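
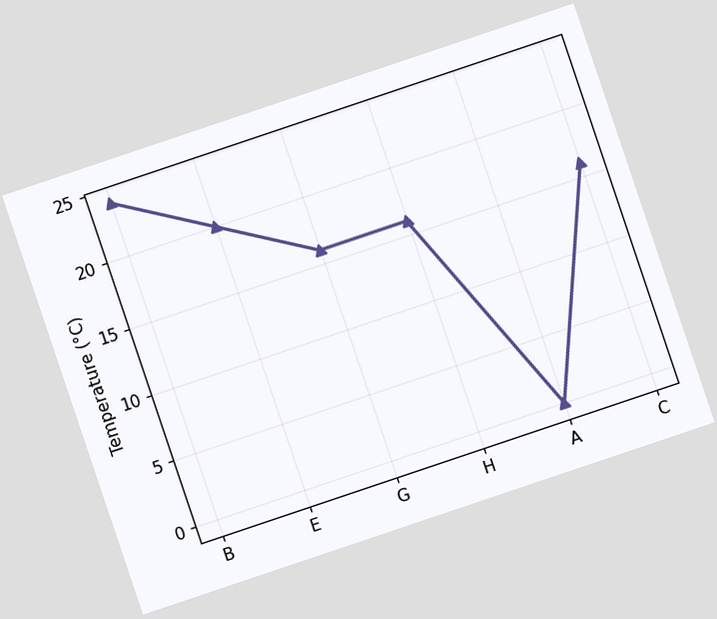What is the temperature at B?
24°C

The chart is tilted about 19° counter-clockwise. At B, the line is at 24°C.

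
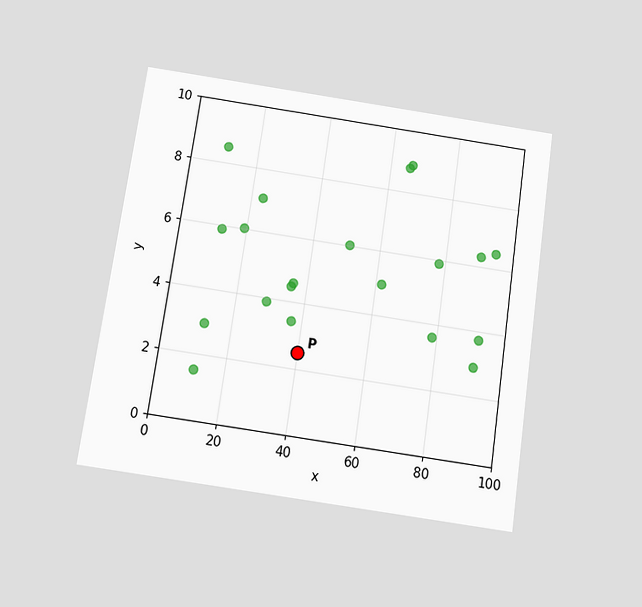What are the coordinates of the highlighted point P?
The chart is tilted about 8° clockwise and viewed slightly from below. Following the gridlines from P to each axis, P sits at (40, 2.5).

(40, 2.5)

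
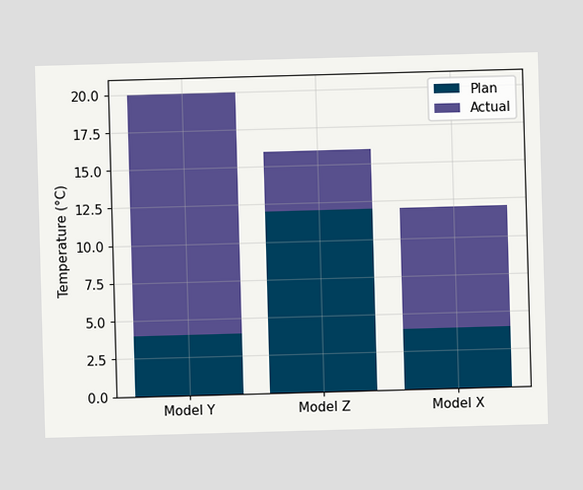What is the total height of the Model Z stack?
16°C

The Model Z stack's top reaches 16°C on the y-axis.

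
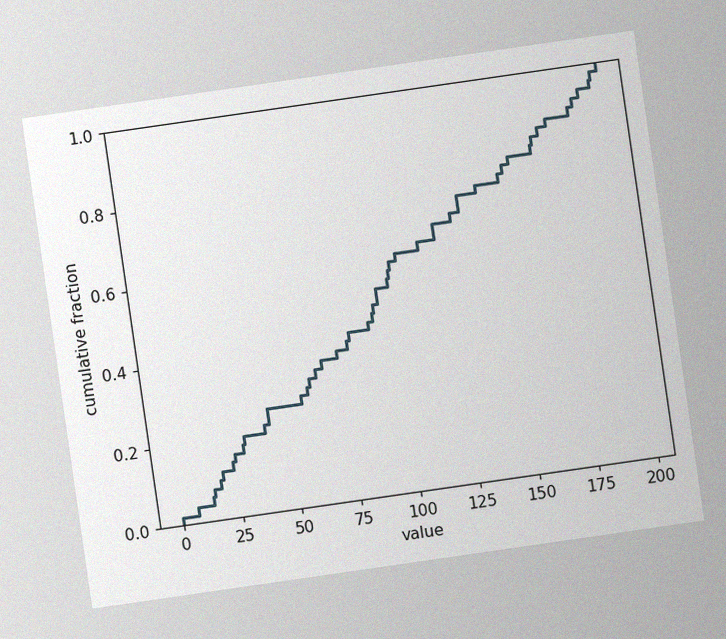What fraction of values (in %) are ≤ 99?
56%

The chart is tilted about 8° counter-clockwise, with some photo noise. At x=99 the ECDF step is at 56%.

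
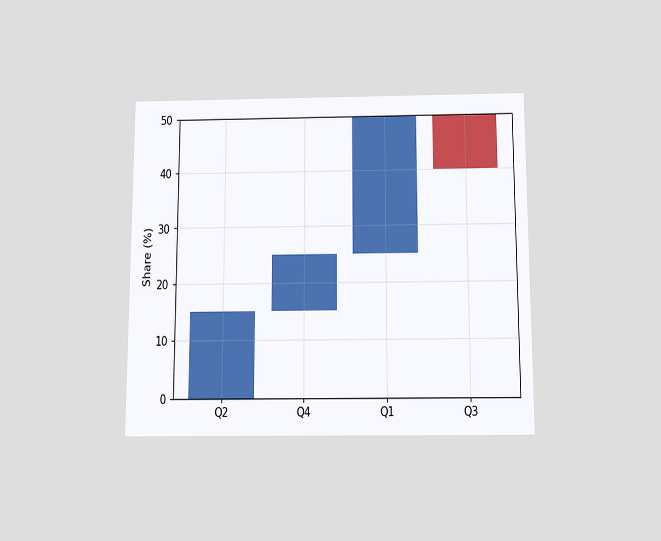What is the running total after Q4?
The chart is viewed slightly from below. After Q4 the running total reaches 25%.

25%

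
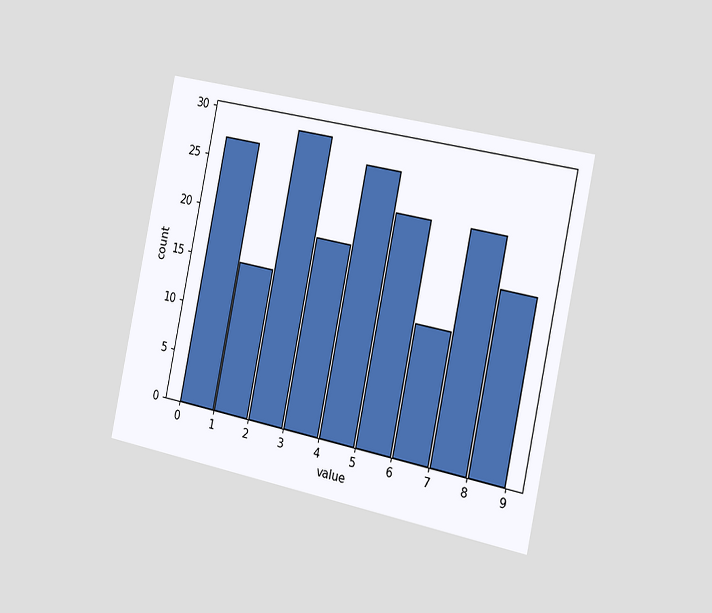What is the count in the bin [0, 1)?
27

The chart is tilted about 12° clockwise and viewed slightly from the right. The [0, 1) bin has height 27.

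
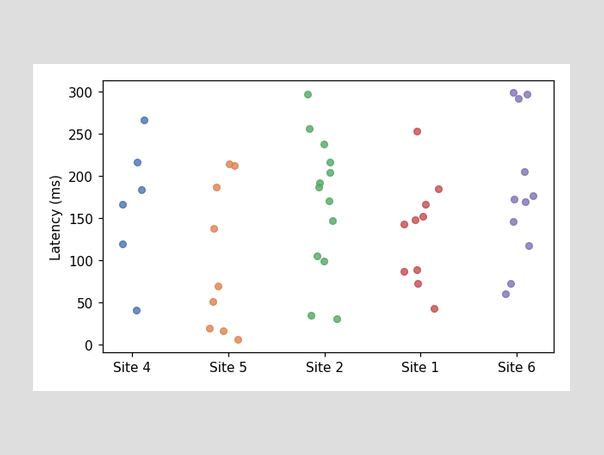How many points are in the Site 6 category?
Counting the markers in the Site 6 column gives 11.

11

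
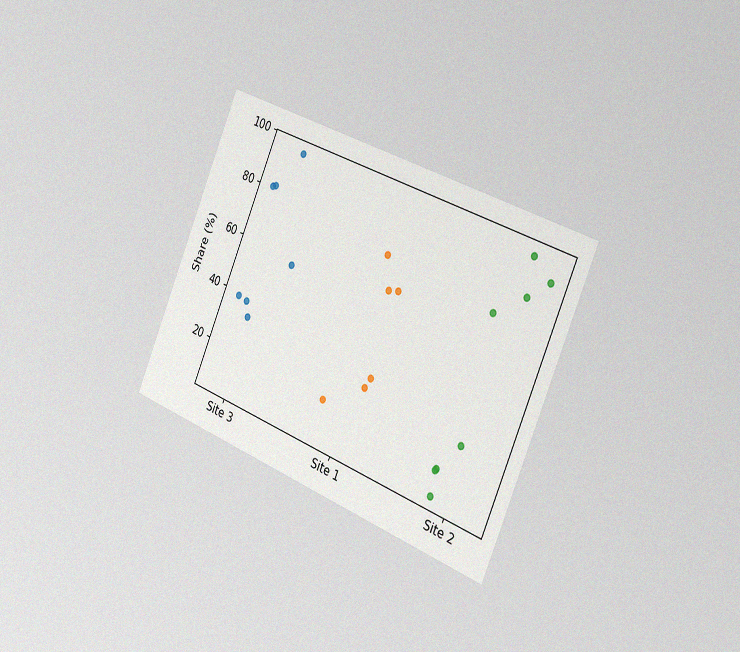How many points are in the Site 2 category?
The chart is tilted about 23° clockwise and viewed slightly from the right, with some photo noise. Counting the markers in the Site 2 column gives 8.

8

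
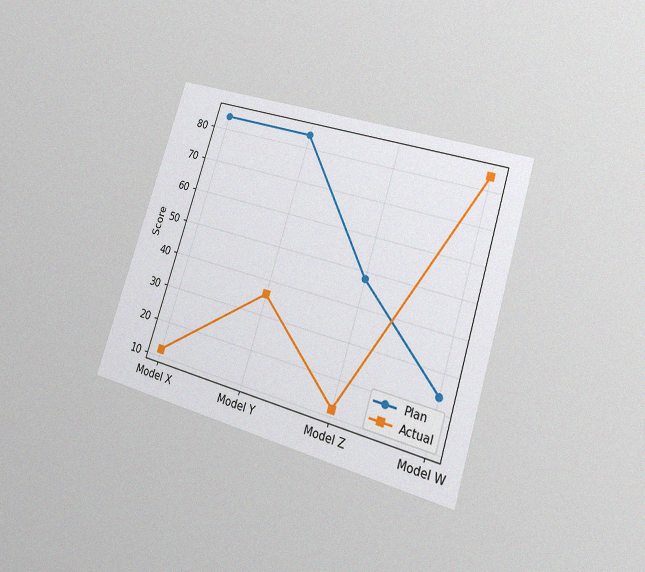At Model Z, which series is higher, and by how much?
Plan, by 36

The chart is tilted about 17° clockwise and viewed at a slight angle, with some photo noise. At Model Z, Plan sits above the other line by 36.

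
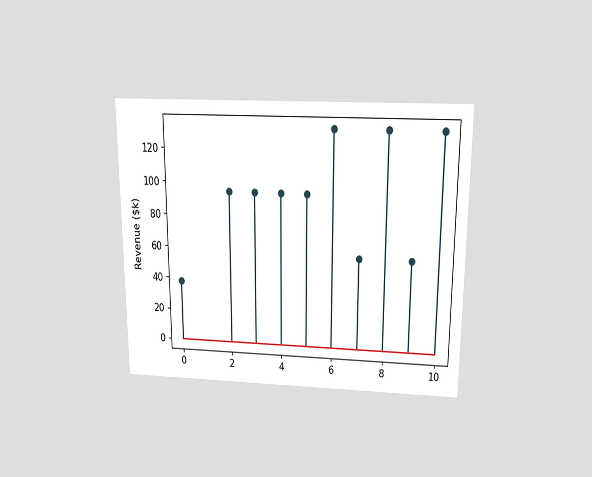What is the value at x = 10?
The chart is viewed slightly from above. The stem at x=10 reaches $133k.

$133k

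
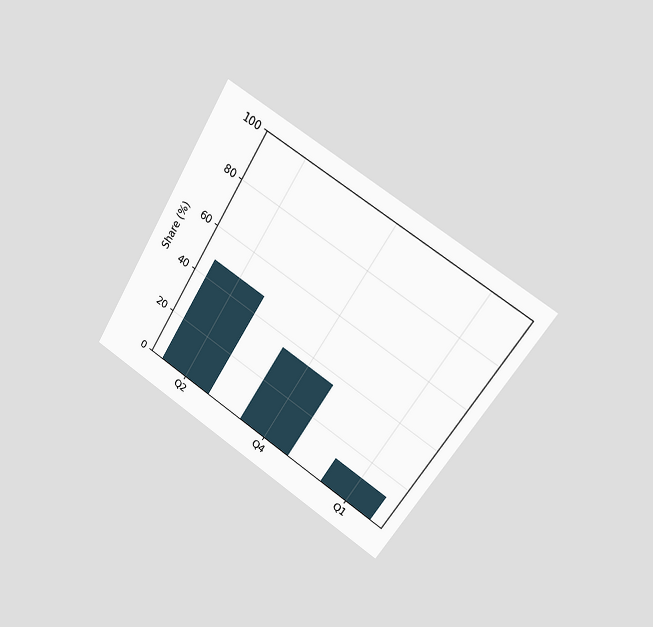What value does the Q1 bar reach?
The chart is tilted about 32° clockwise and viewed slightly from the right. Reading along the chart's y-axis, the Q1 bar reaches 12%.

12%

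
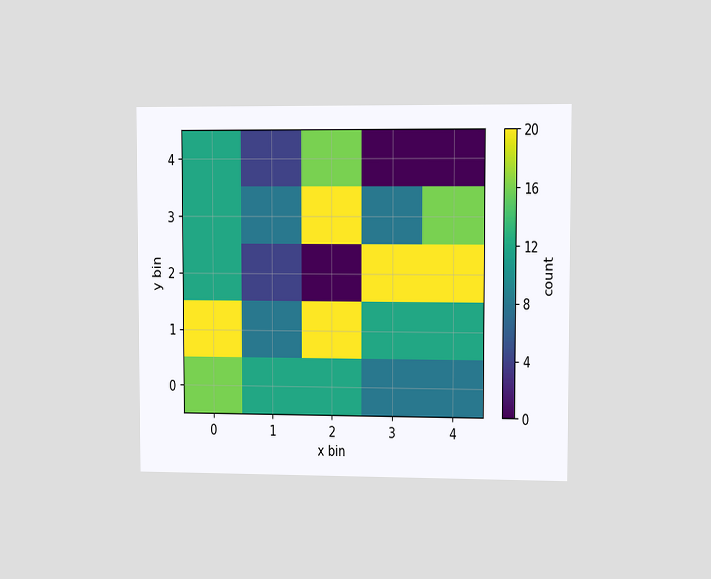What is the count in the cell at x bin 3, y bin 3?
8

The chart is viewed at a slight angle. Matching the cell (3, 3) against the colorbar gives 8.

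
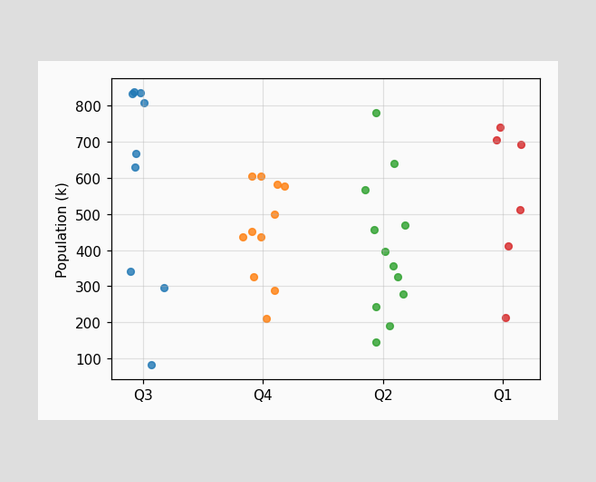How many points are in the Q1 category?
6

Counting the markers in the Q1 column gives 6.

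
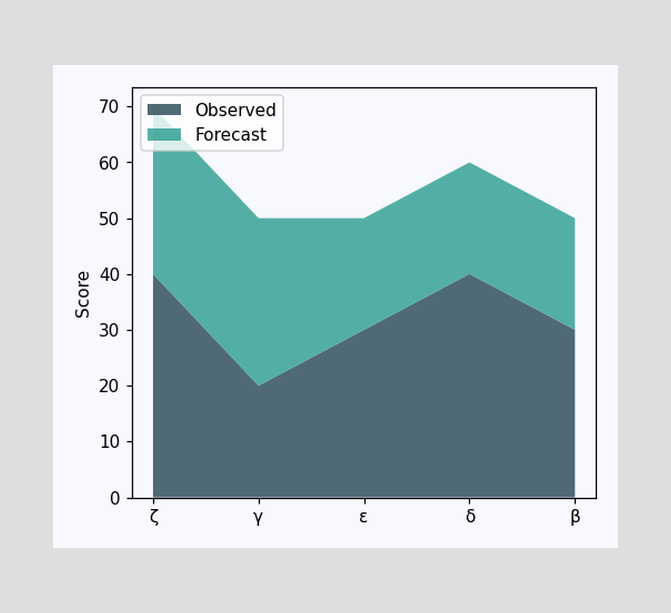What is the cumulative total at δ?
60

The stacked total at δ reaches 60.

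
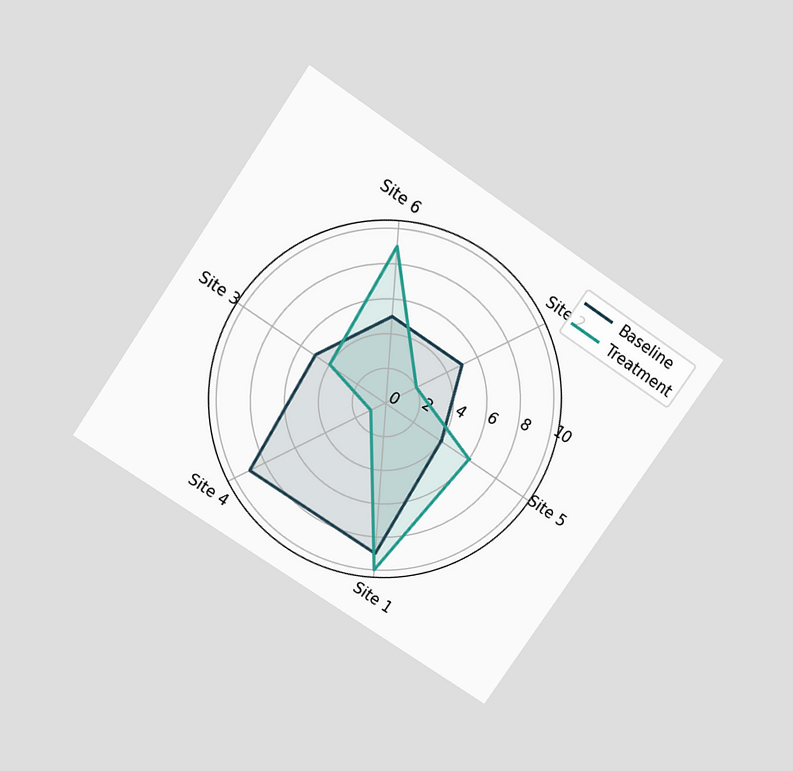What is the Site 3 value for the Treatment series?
4

The chart is tilted about 34° clockwise and viewed slightly from above. On the Site 3 axis, Treatment reaches 4.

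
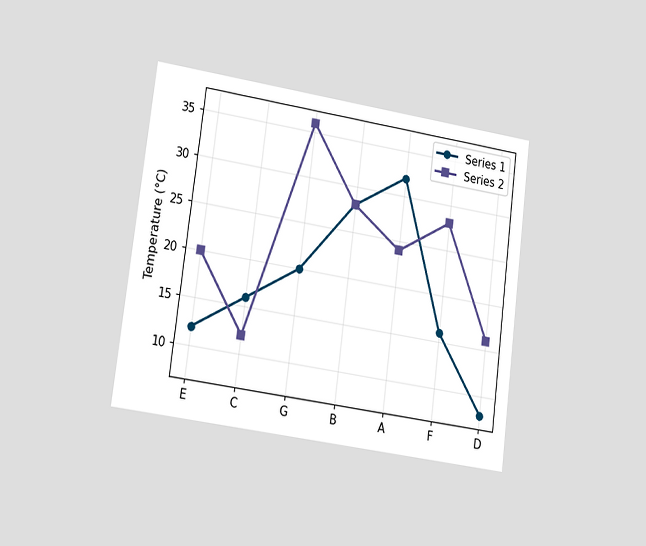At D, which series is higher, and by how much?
Series 2, by 8°C

The chart is tilted about 7° clockwise and viewed slightly from the left. At D, Series 2 sits above the other line by 8°C.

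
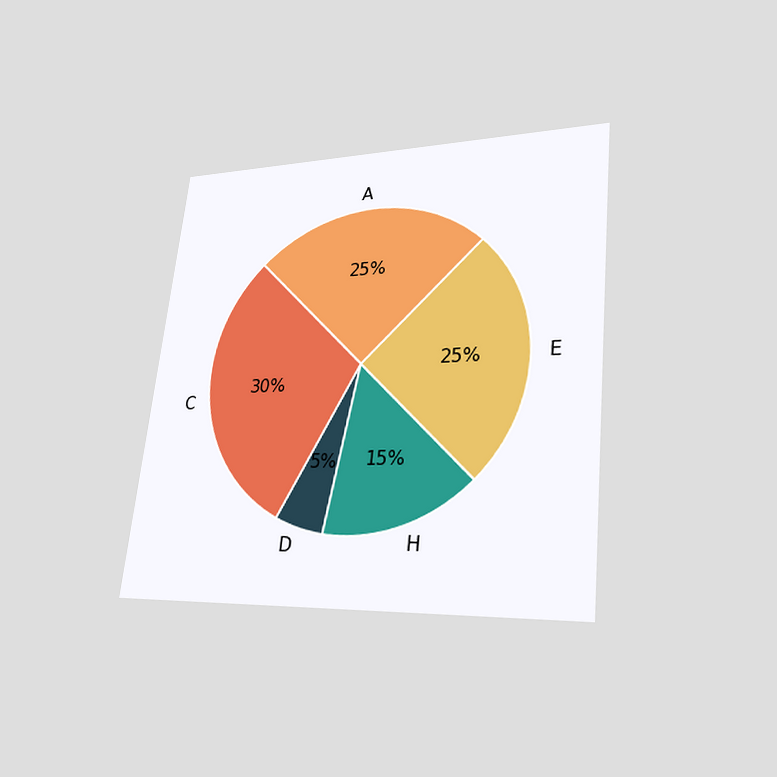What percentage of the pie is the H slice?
15%

The chart is tilted about 6° clockwise and viewed at a slight angle. The H slice takes up 15% of the pie.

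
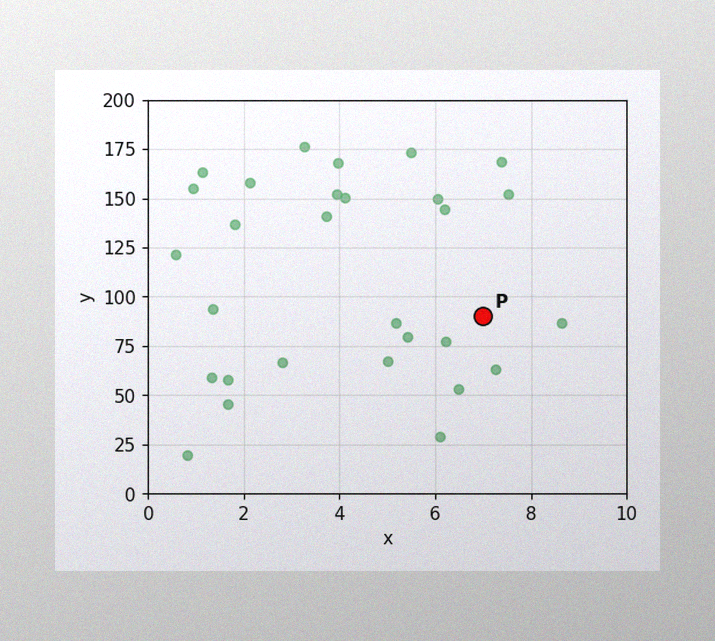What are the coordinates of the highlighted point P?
(7, 90)

The image has some photo noise and uneven lighting. Following the gridlines from P to each axis, P sits at (7, 90).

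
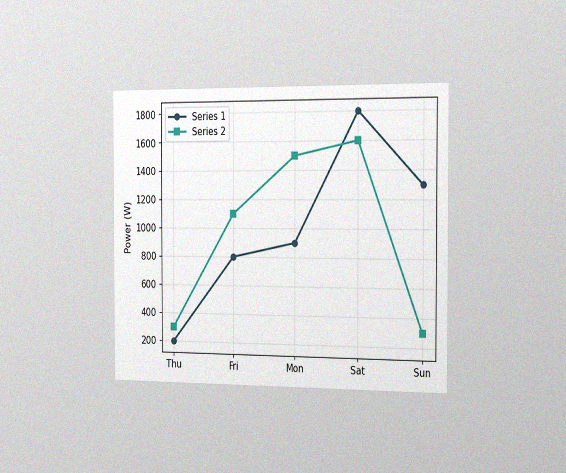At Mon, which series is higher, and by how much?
Series 2, by 600W

The chart is viewed slightly from the right, with some photo noise. At Mon, Series 2 sits above the other line by 600W.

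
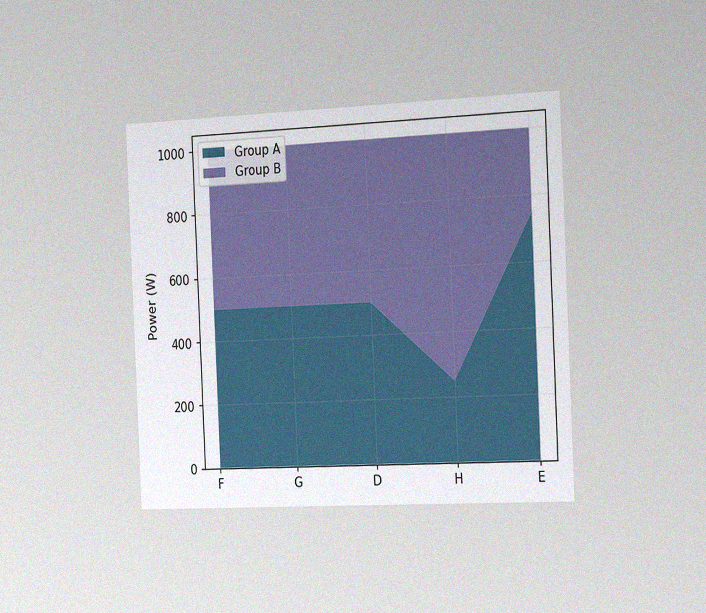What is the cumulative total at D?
1000W

The chart is tilted about 3° counter-clockwise and viewed slightly from the right, with some photo noise. The stacked total at D reaches 1000W.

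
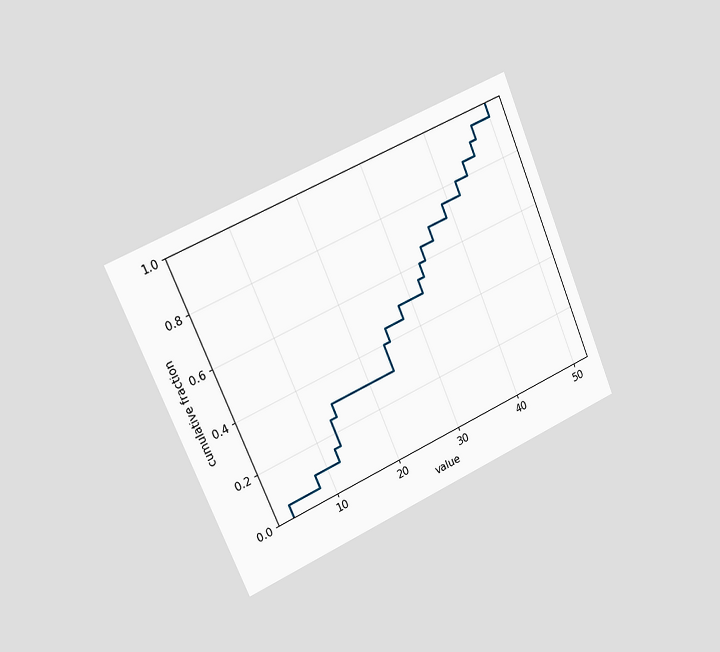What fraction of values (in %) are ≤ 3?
The chart is tilted about 23° counter-clockwise and viewed slightly from the left. At x=3 the ECDF step is at 5%.

5%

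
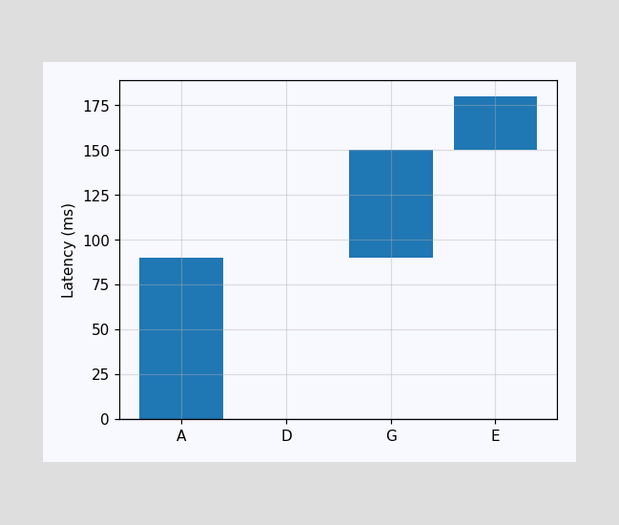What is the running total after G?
After G the running total reaches 150ms.

150ms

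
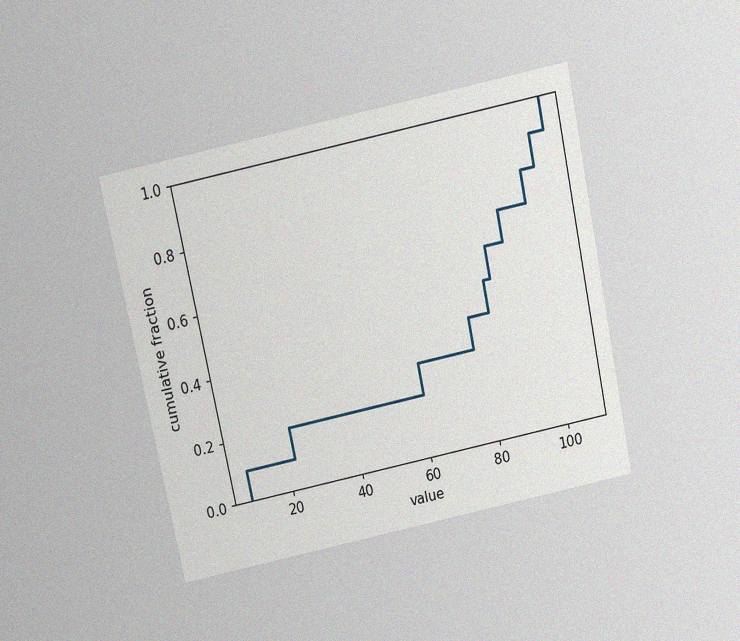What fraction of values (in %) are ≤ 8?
The chart is tilted about 12° counter-clockwise and viewed slightly from above, with some photo noise. At x=8 the ECDF step is at 10%.

10%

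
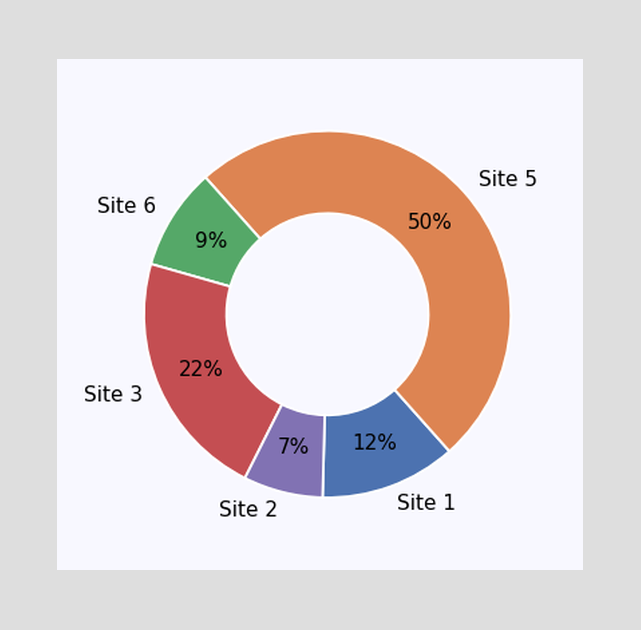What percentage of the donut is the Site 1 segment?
The Site 1 segment takes up 12% of the ring.

12%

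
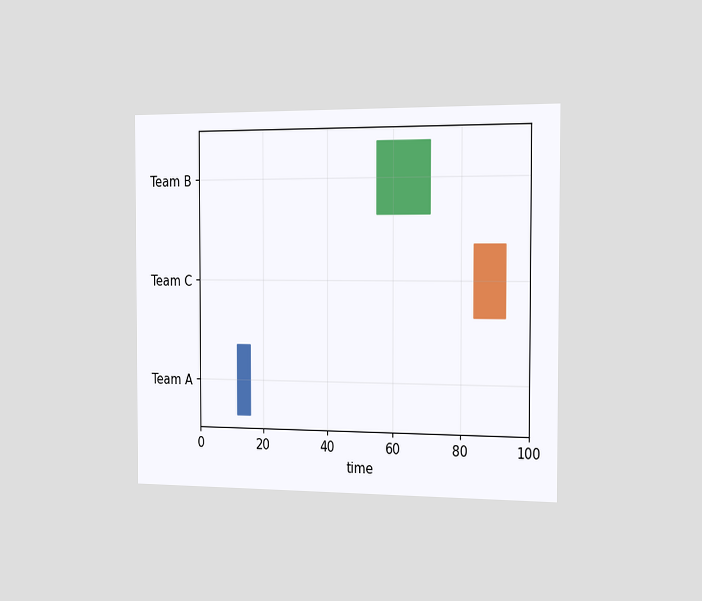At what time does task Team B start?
55

The chart is viewed slightly from the right. The Team B bar begins at t=55.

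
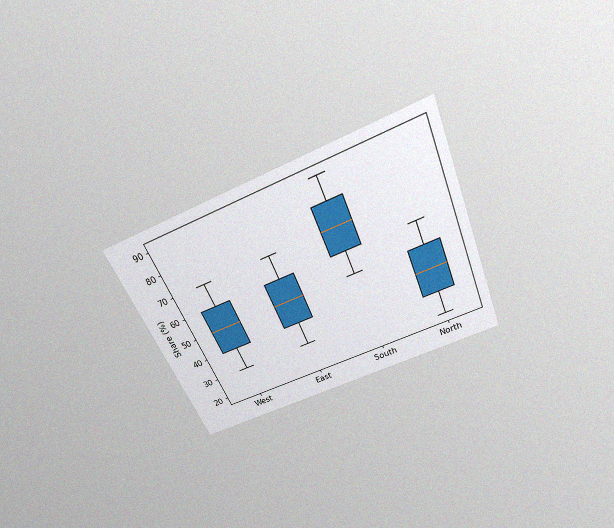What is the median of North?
40%

The chart is tilted about 23° counter-clockwise and viewed slightly from above, with some photo noise. The median line in the North box sits at 40%.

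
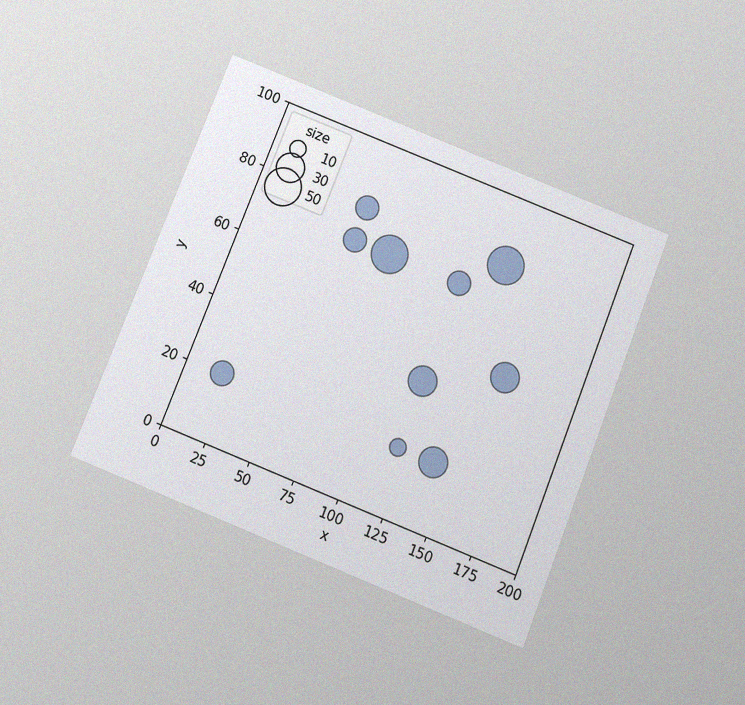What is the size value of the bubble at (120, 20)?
The chart is tilted about 22° clockwise and viewed slightly from below, with some photo noise. Matching the bubble at (120, 20) against the size legend gives 10.

10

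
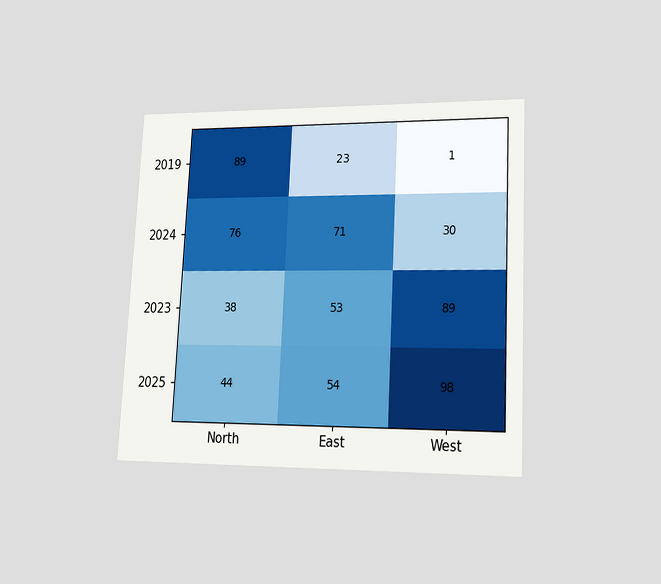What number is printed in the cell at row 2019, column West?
1

The chart is tilted about 3° clockwise and viewed at a slight angle. The (2019, West) cell reads 1.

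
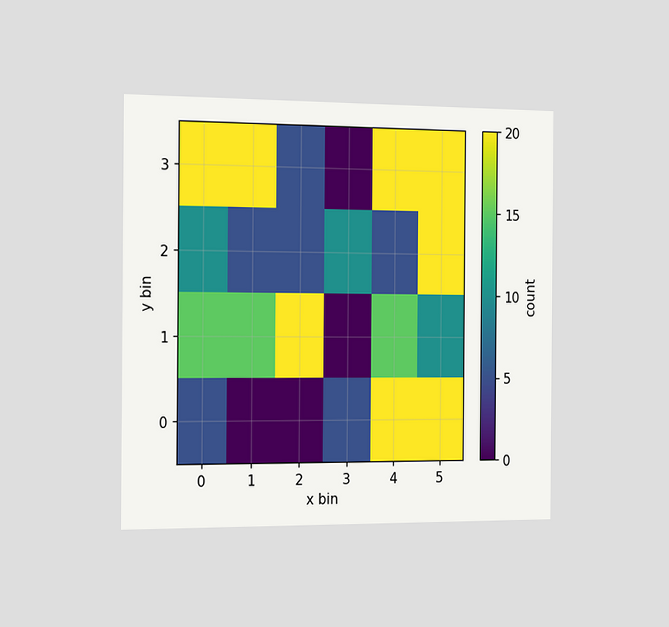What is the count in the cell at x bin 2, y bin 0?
The chart is viewed slightly from the left. Matching the cell (2, 0) against the colorbar gives 0.

0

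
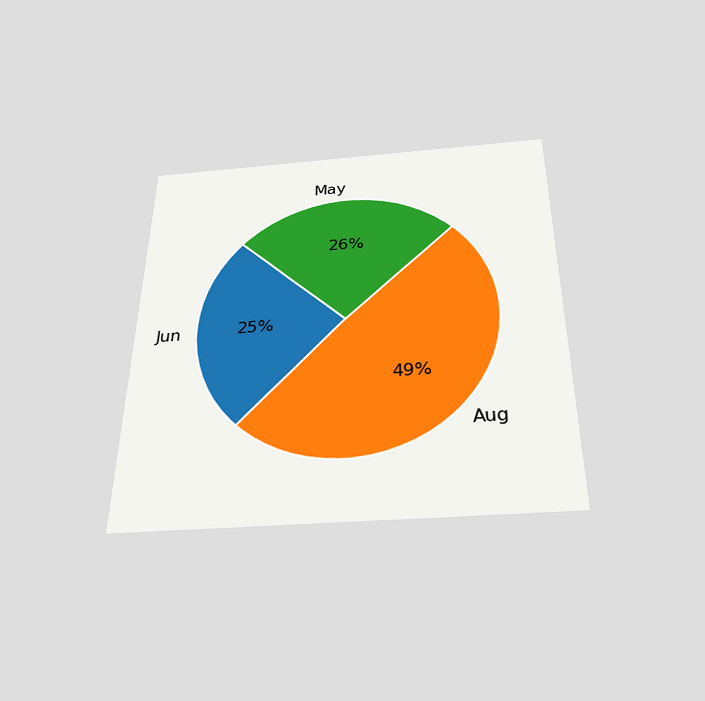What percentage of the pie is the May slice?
26%

The chart is viewed slightly from below. The May slice takes up 26% of the pie.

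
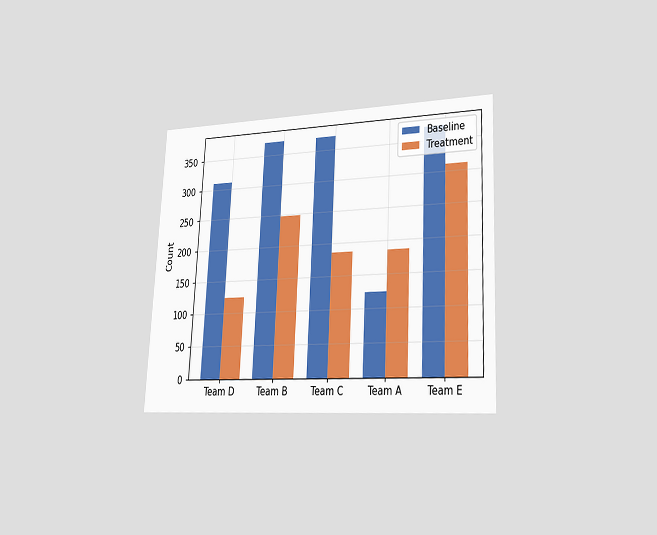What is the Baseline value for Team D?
310

The chart is tilted about 3° clockwise and viewed slightly from the right. The Baseline bar at Team D reaches 310 on the y-axis.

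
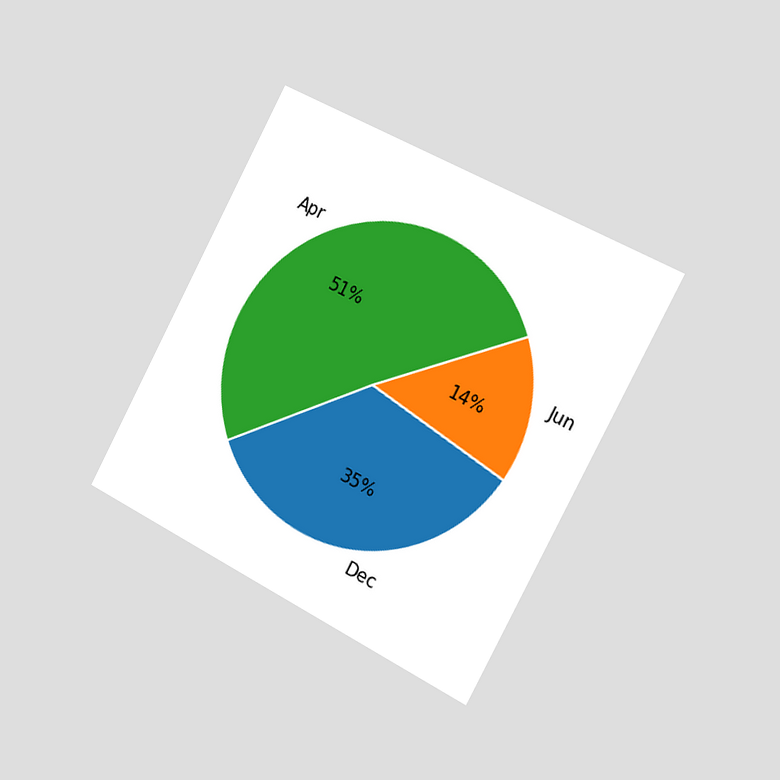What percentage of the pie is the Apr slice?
51%

The chart is tilted about 28° clockwise and viewed slightly from the right. The Apr slice takes up 51% of the pie.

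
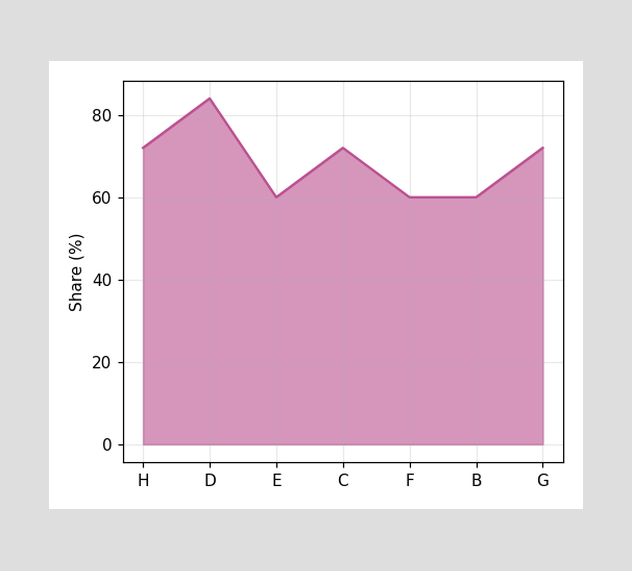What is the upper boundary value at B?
60%

At B the upper boundary is at 60%.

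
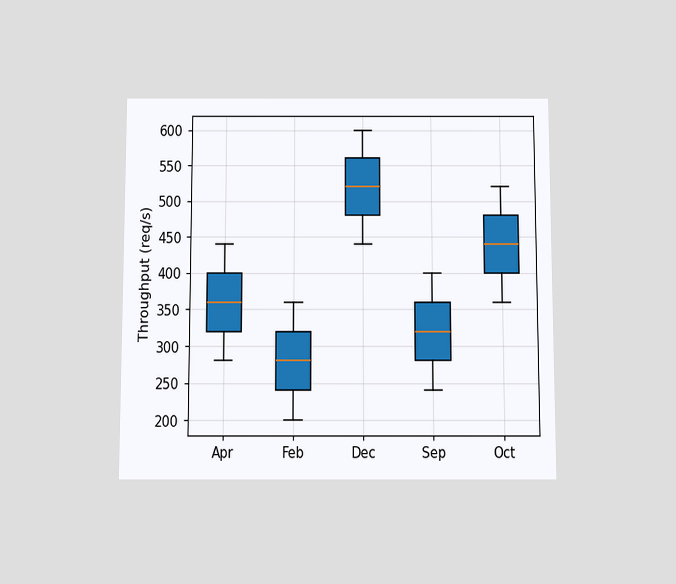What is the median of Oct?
440req/s

The chart is viewed slightly from below. The median line in the Oct box sits at 440req/s.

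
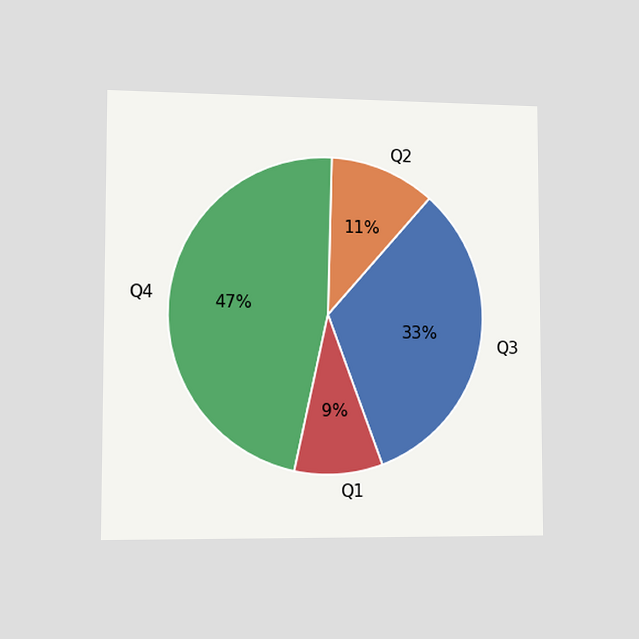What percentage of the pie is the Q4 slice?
47%

The chart is viewed slightly from the left. The Q4 slice takes up 47% of the pie.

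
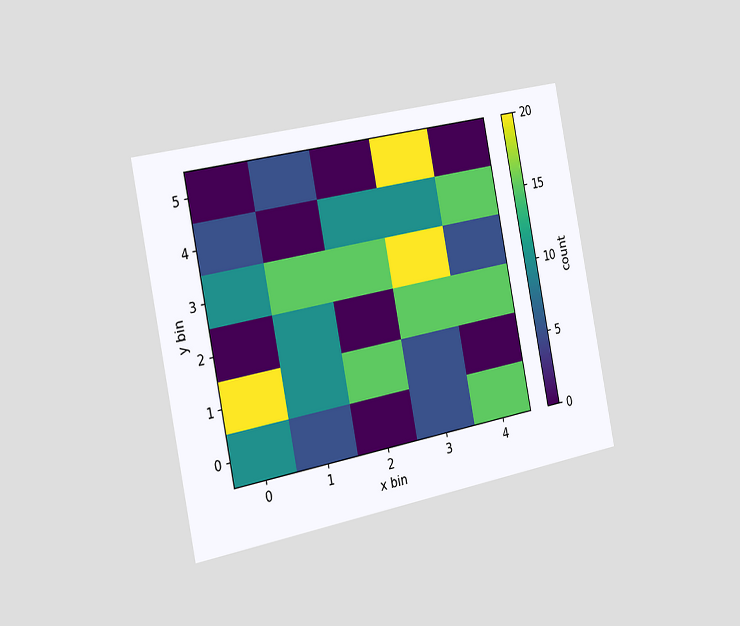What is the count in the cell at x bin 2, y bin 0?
0

The chart is tilted about 11° counter-clockwise and viewed slightly from the left. Matching the cell (2, 0) against the colorbar gives 0.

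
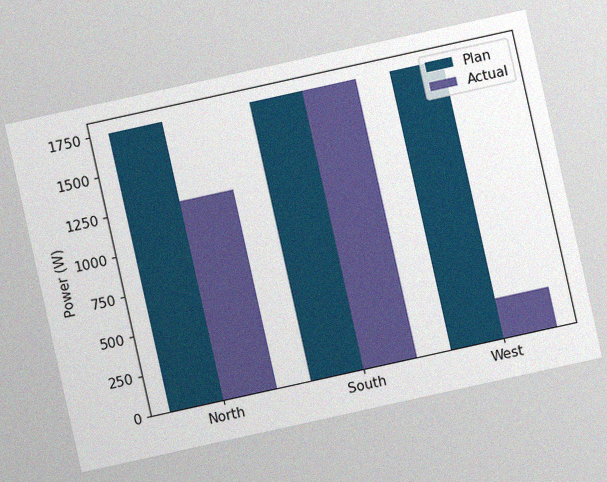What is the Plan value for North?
1750W

The chart is tilted about 12° counter-clockwise, with some photo noise. The Plan bar at North reaches 1750W on the y-axis.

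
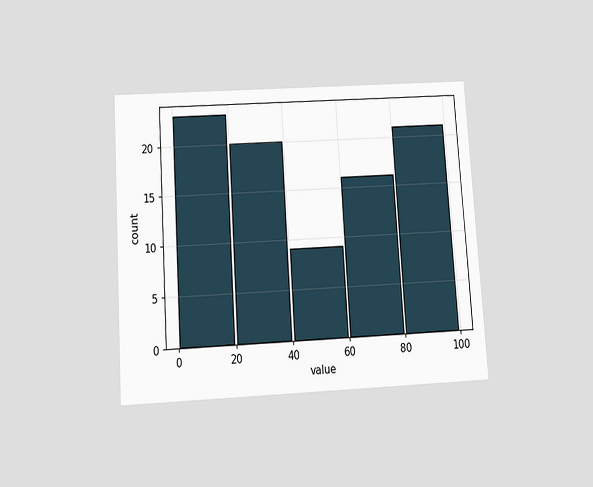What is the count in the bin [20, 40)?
20

The chart is tilted about 4° counter-clockwise and viewed slightly from below. The [20, 40) bin has height 20.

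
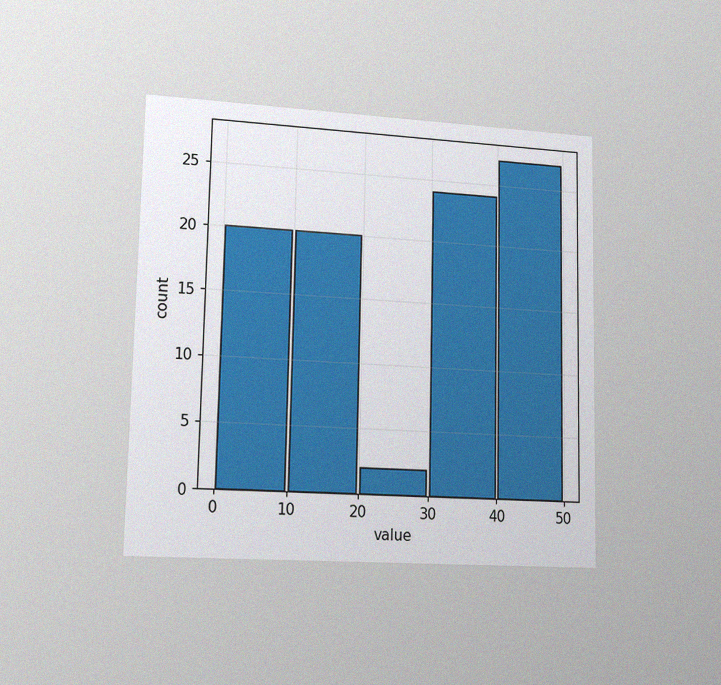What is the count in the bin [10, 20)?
20

The chart is viewed slightly from the left, with some photo noise. The [10, 20) bin has height 20.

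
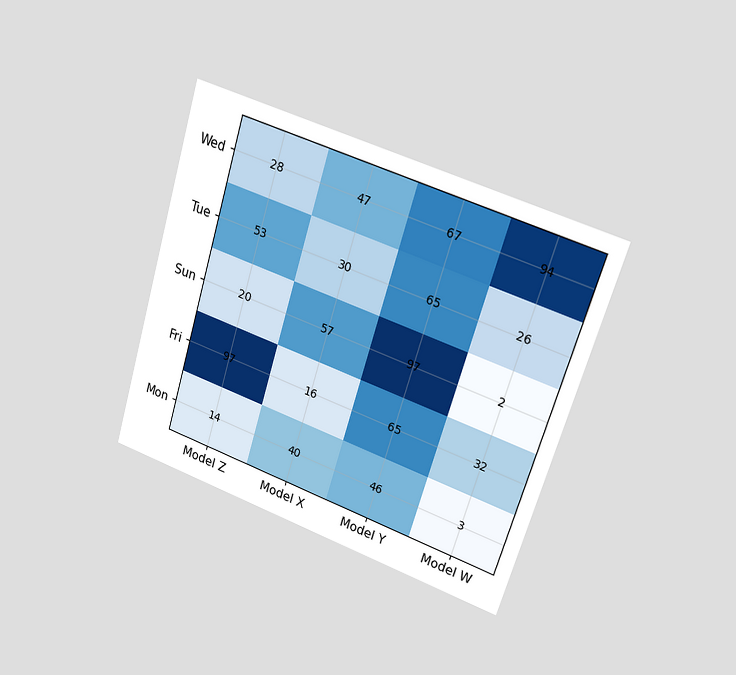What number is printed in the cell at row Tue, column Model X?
The chart is tilted about 17° clockwise and viewed at a slight angle. The (Tue, Model X) cell reads 30.

30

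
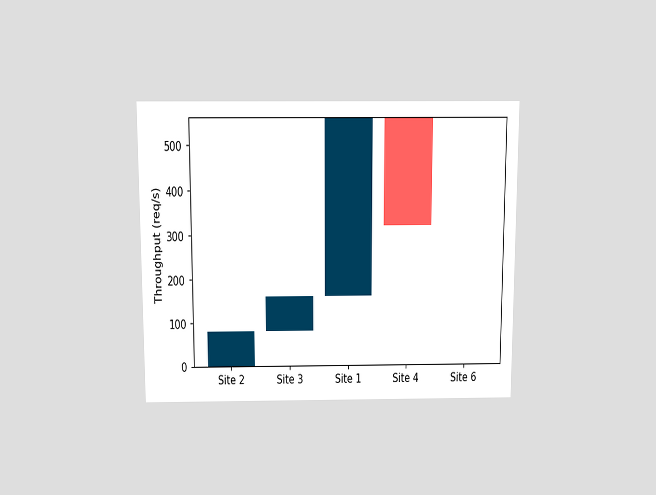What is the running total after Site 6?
320req/s

The chart is viewed slightly from above. After Site 6 the running total reaches 320req/s.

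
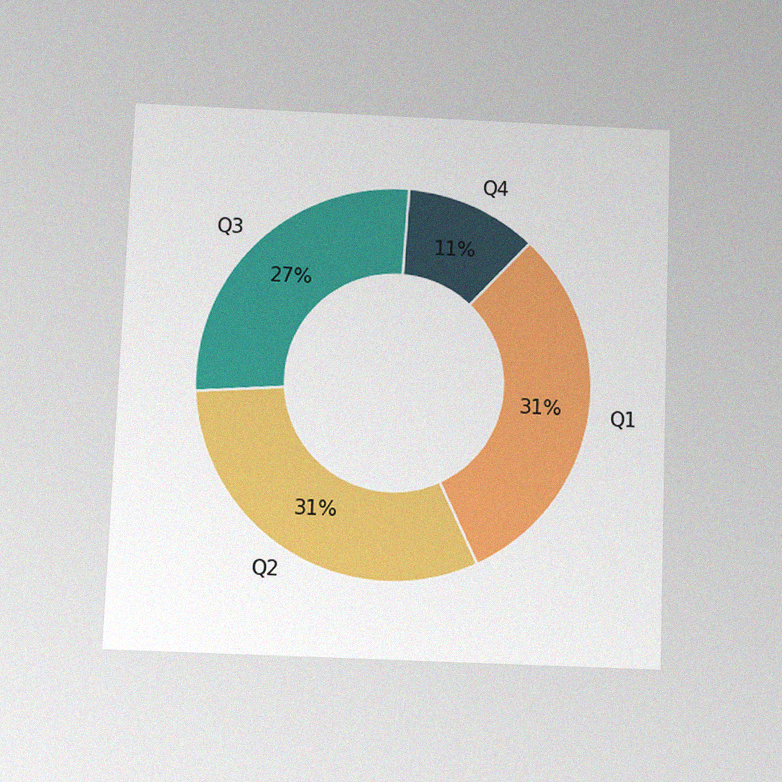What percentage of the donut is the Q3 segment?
The chart is tilted about 2° clockwise and viewed slightly from below, with some photo noise. The Q3 segment takes up 27% of the ring.

27%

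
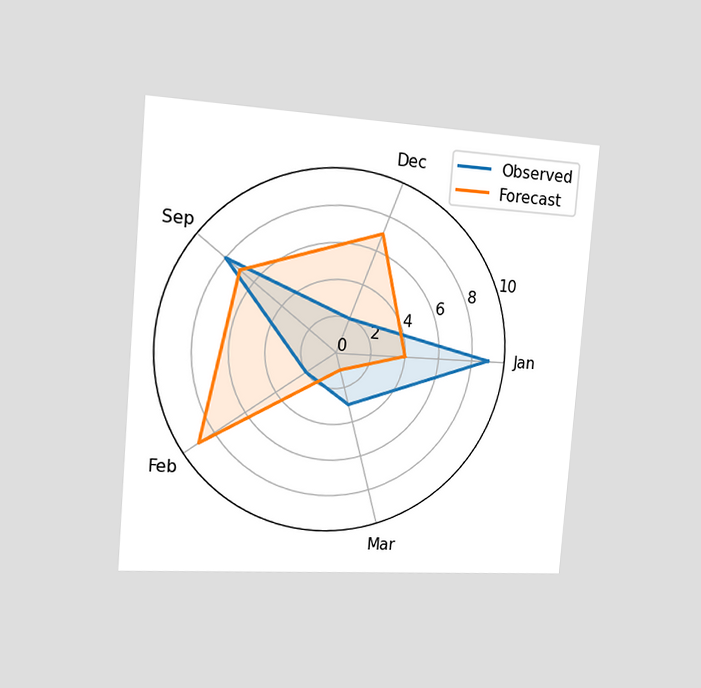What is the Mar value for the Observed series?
3

The chart is tilted about 5° clockwise and viewed slightly from the left. On the Mar axis, Observed reaches 3.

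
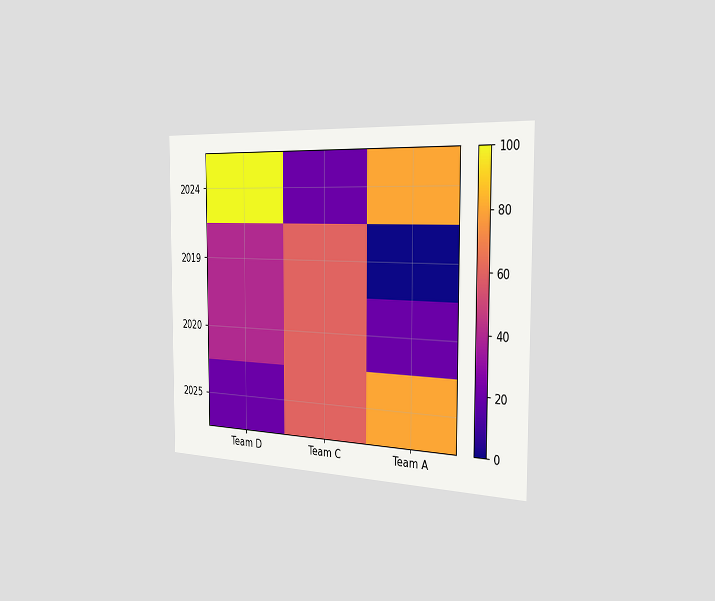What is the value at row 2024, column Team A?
The chart is viewed slightly from the right. Matching cell (2024, Team A) against the colorbar gives 80.

80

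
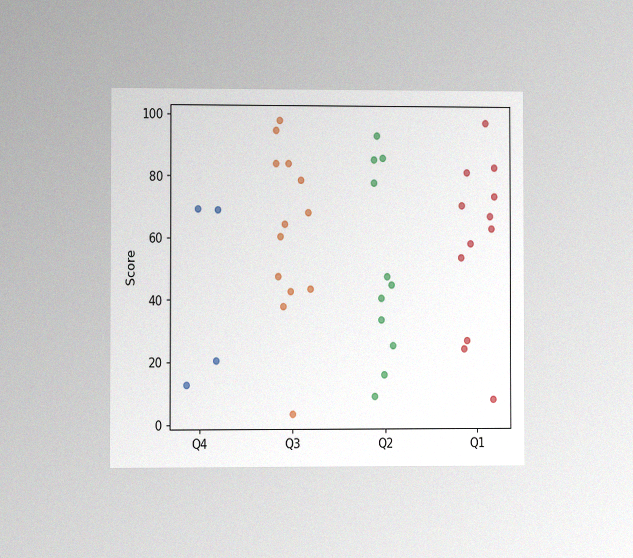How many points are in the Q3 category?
13

The chart is viewed at a slight angle, with some photo noise. Counting the markers in the Q3 column gives 13.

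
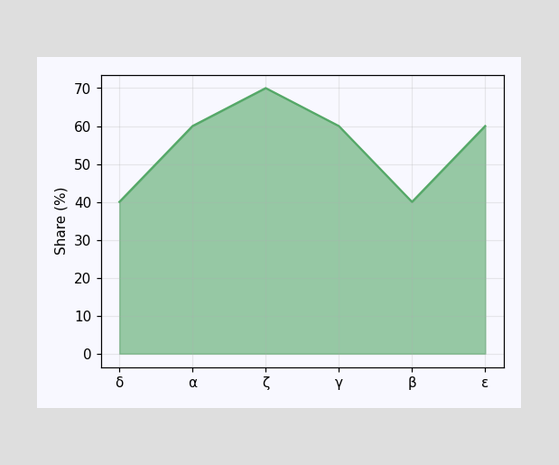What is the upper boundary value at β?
40%

At β the upper boundary is at 40%.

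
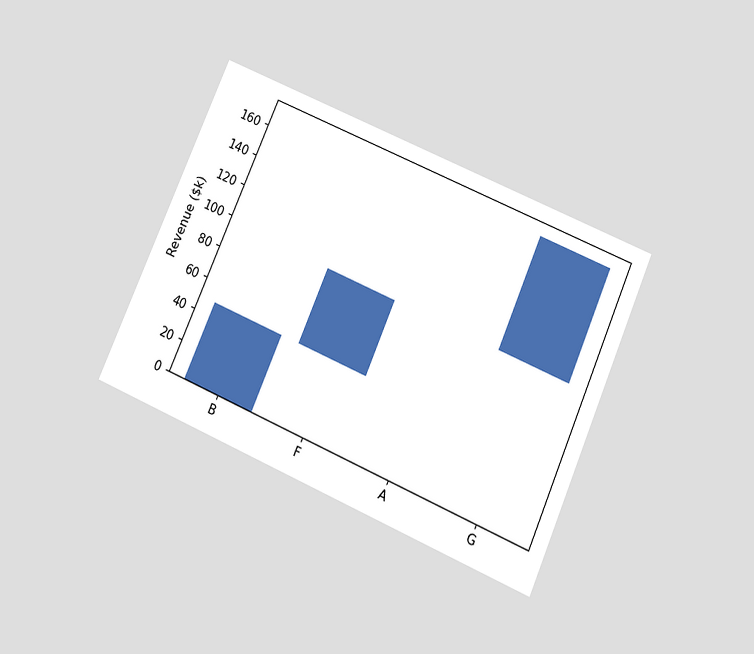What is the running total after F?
$96k

The chart is tilted about 24° clockwise and viewed slightly from below. After F the running total reaches $96k.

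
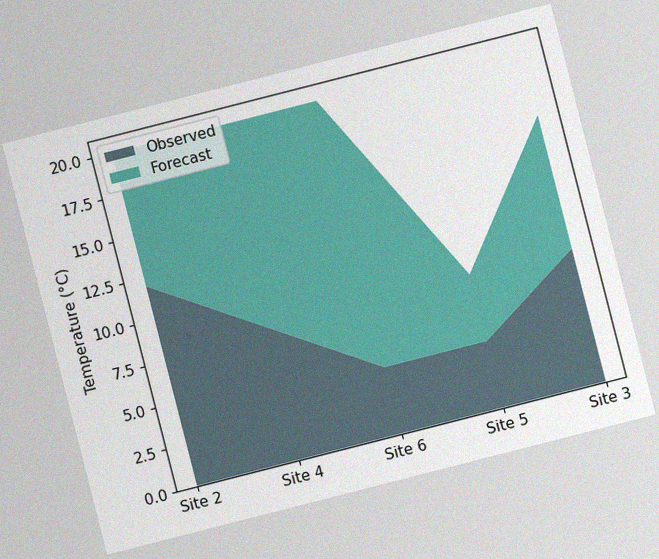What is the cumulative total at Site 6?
The chart is tilted about 14° counter-clockwise, with some photo noise. The stacked total at Site 6 reaches 20°C.

20°C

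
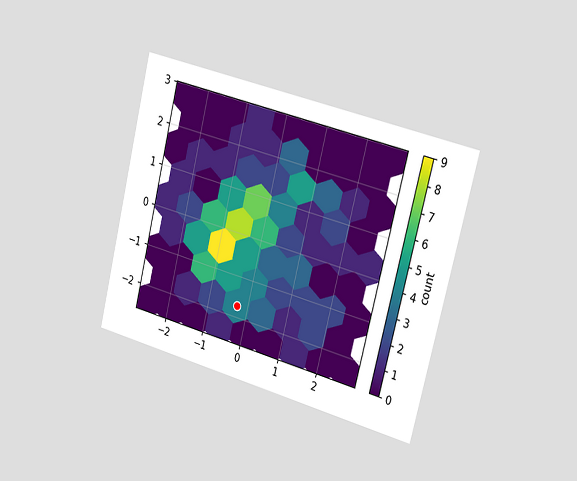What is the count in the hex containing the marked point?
4

The chart is tilted about 14° clockwise and viewed slightly from the right. The marked hex reads 4 on the colorbar.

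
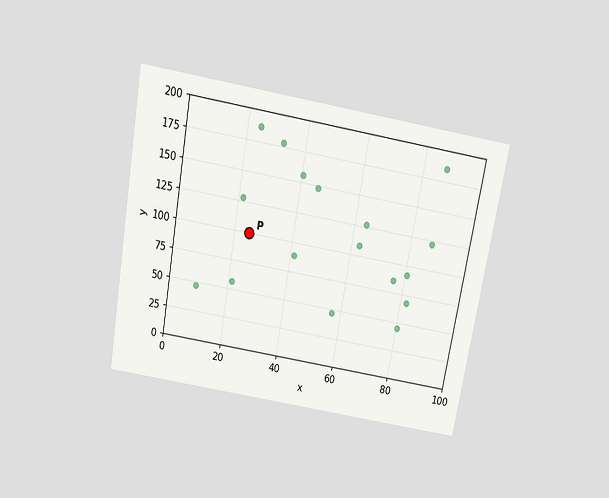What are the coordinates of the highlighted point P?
(25, 100)

The chart is tilted about 10° clockwise and viewed slightly from above. Following the gridlines from P to each axis, P sits at (25, 100).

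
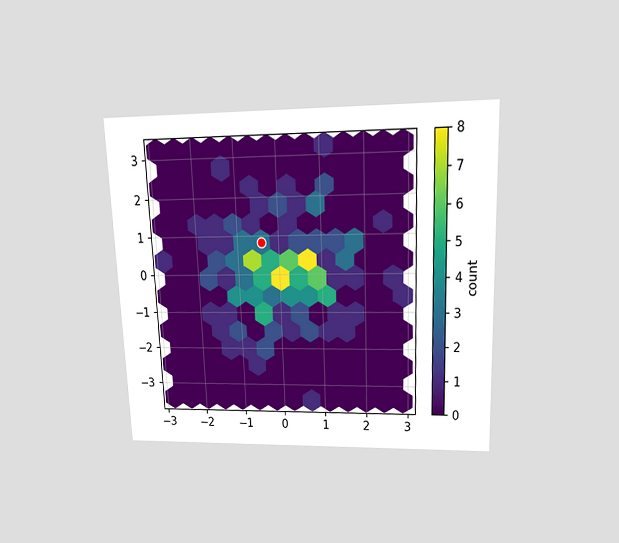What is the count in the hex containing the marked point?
3

The chart is tilted about 2° counter-clockwise and viewed slightly from above. The marked hex reads 3 on the colorbar.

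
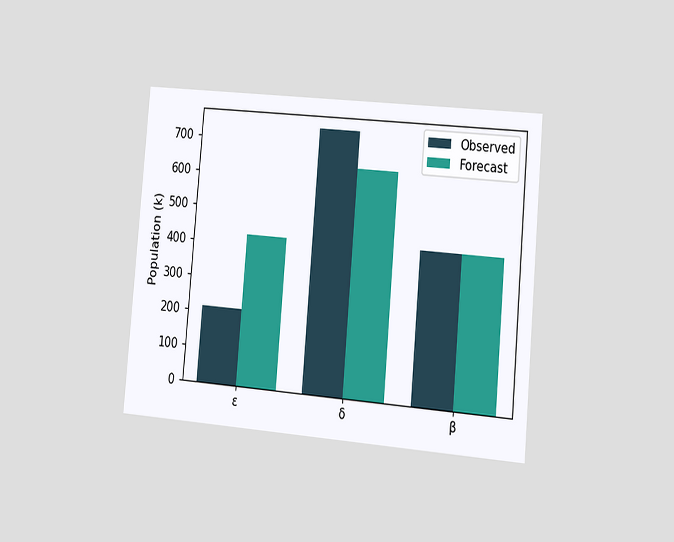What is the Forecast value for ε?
The chart is tilted about 5° clockwise and viewed at a slight angle. The Forecast bar at ε reaches 424k on the y-axis.

424k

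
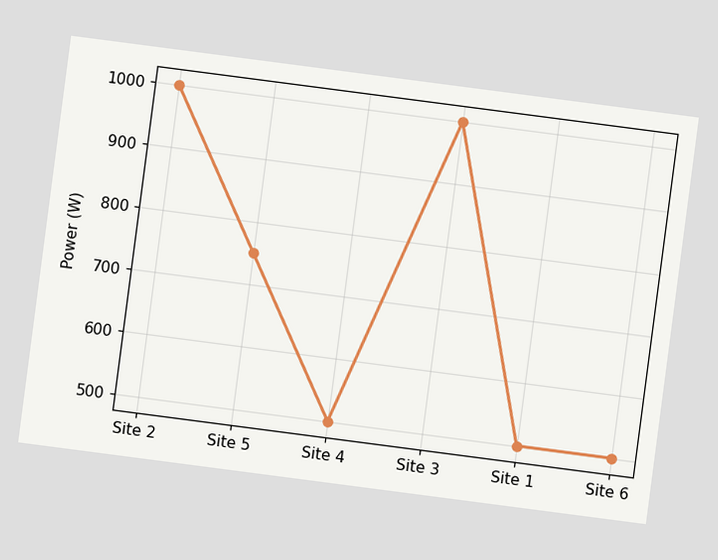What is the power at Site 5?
The chart is tilted about 7° clockwise. At Site 5, the line is at 750W.

750W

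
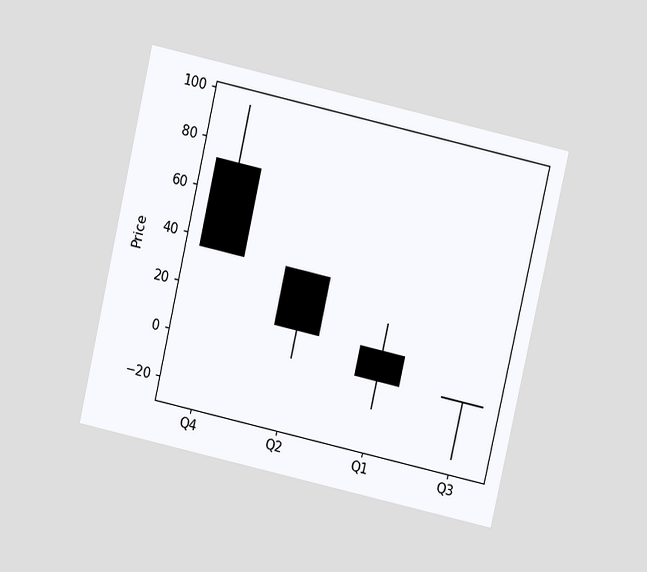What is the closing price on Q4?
The chart is tilted about 13° clockwise and viewed slightly from above. The Q4 candle closes at 36.

36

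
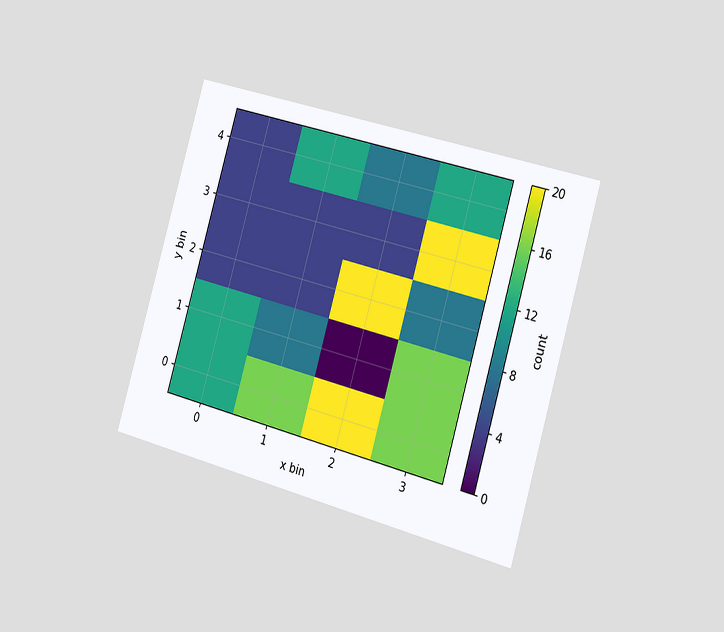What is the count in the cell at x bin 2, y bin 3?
The chart is tilted about 16° clockwise and viewed slightly from the right. Matching the cell (2, 3) against the colorbar gives 4.

4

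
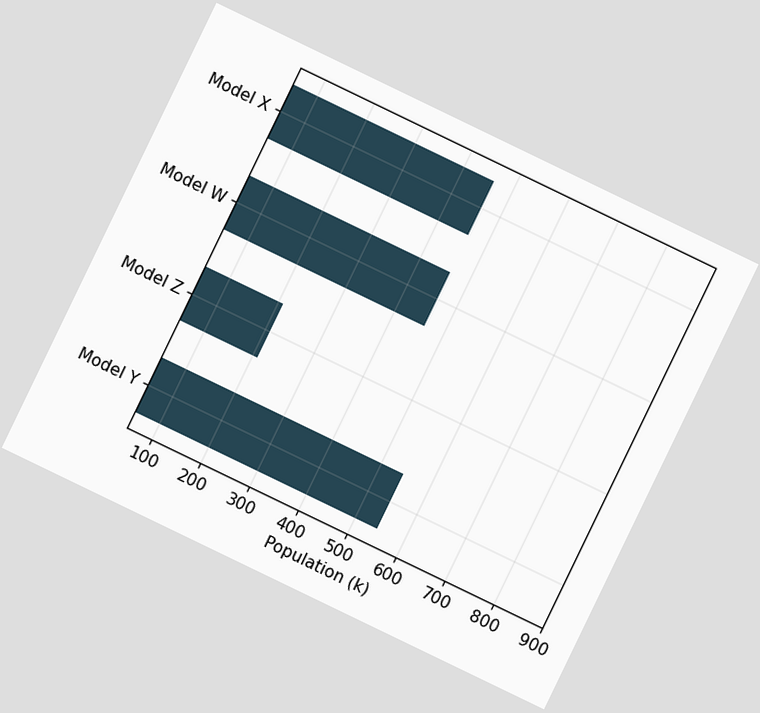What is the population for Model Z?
The chart is tilted about 26° clockwise. Reading along the chart's x-axis, the Model Z bar reaches 210k.

210k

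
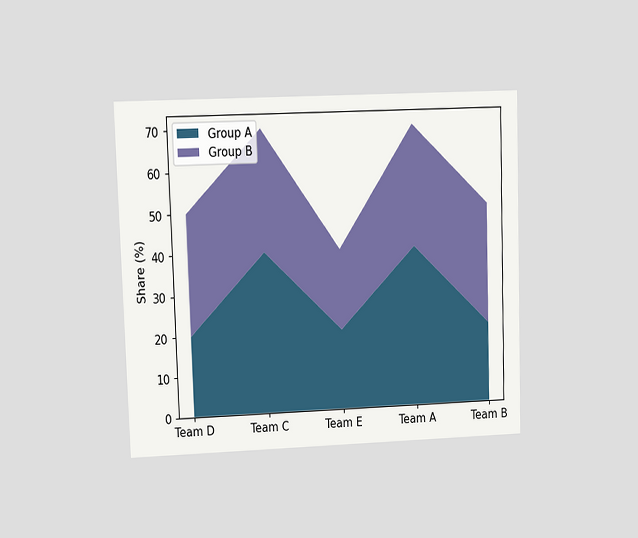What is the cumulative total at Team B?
The chart is viewed at a slight angle. The stacked total at Team B reaches 50%.

50%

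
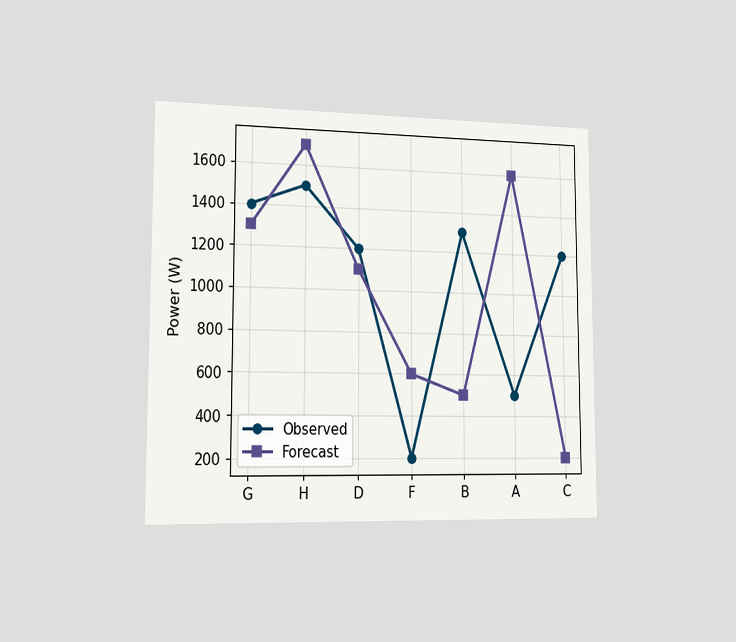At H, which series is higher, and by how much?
The chart is viewed slightly from the left. At H, Forecast sits above the other line by 200W.

Forecast, by 200W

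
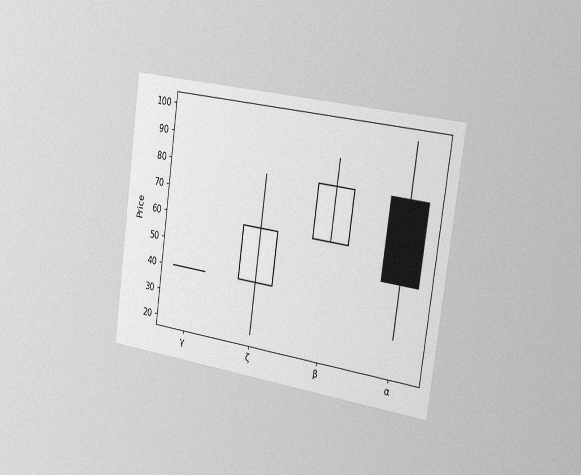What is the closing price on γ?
40

The chart is tilted about 8° clockwise and viewed slightly from the right, with some photo noise. The γ candle closes at 40.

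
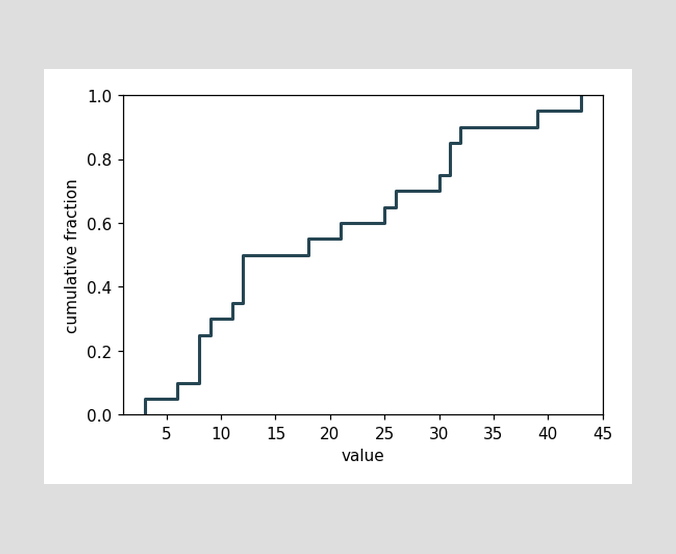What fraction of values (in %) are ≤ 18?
55%

At x=18 the ECDF step is at 55%.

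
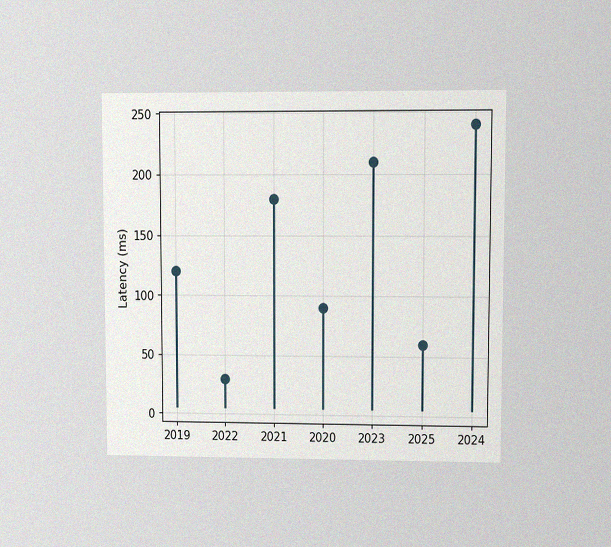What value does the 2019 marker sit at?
120ms

The chart is viewed at a slight angle, with some photo noise. The 2019 marker sits at 120ms.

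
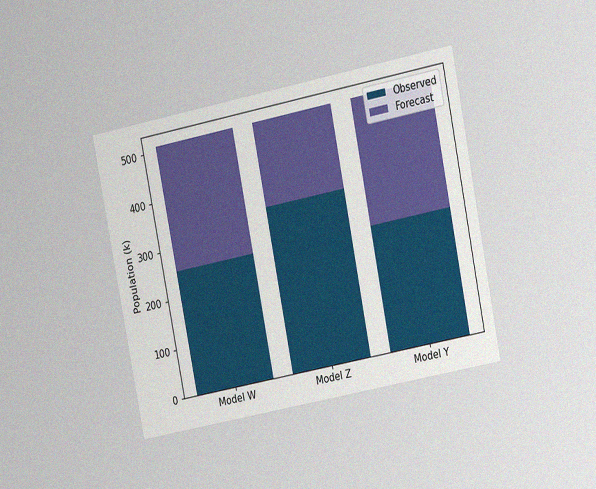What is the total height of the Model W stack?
510k

The chart is tilted about 11° counter-clockwise and viewed at a slight angle, with some photo noise. The Model W stack's top reaches 510k on the y-axis.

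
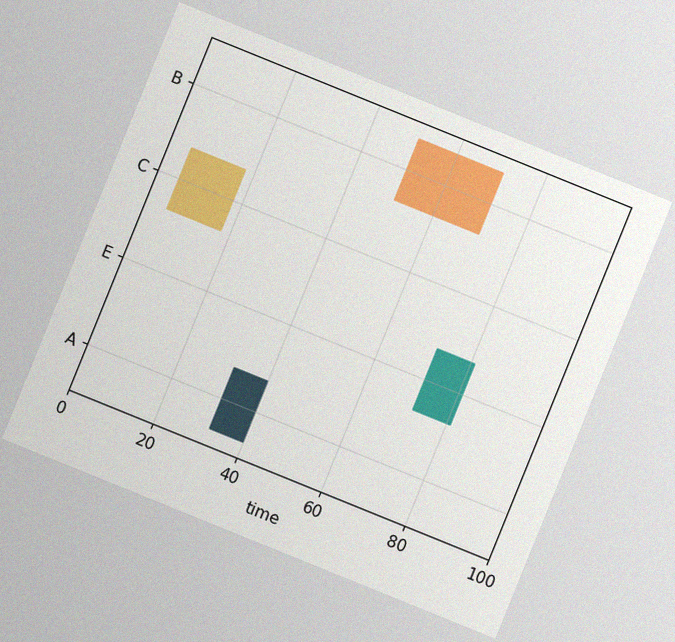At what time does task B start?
The chart is tilted about 22° clockwise, with some photo noise. The B bar begins at t=51.

51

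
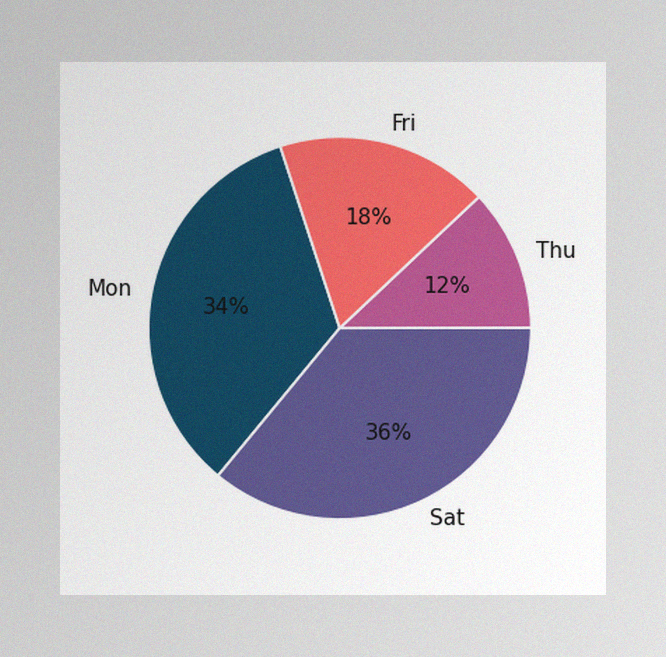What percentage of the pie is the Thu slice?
The image has some photo noise and uneven lighting. The Thu slice takes up 12% of the pie.

12%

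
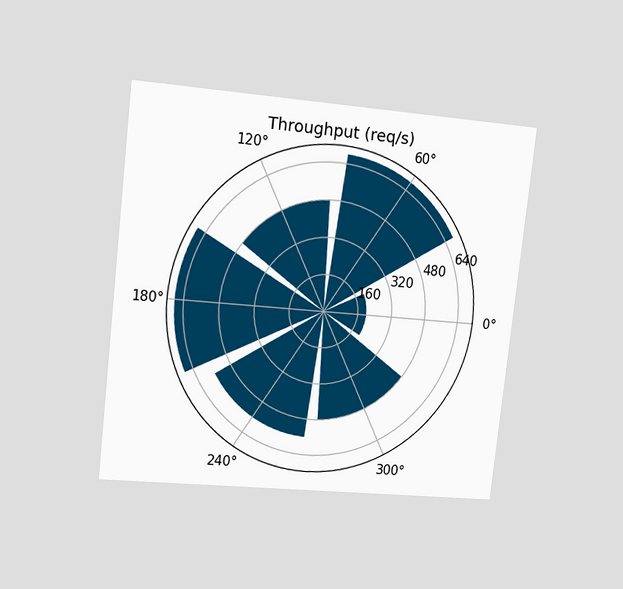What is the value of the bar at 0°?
The chart is tilted about 6° clockwise and viewed at a slight angle. The bar at 0° reaches 200req/s on the radial axis.

200req/s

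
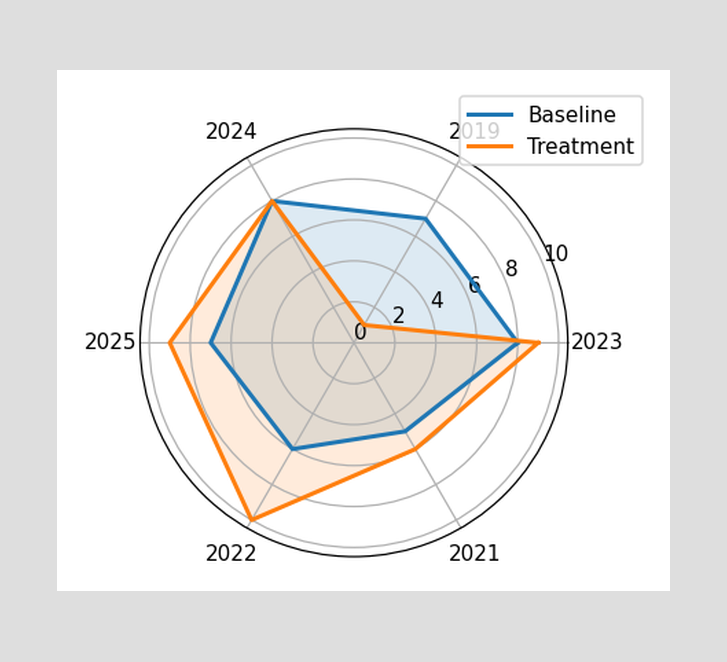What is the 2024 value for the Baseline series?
On the 2024 axis, Baseline reaches 8.

8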